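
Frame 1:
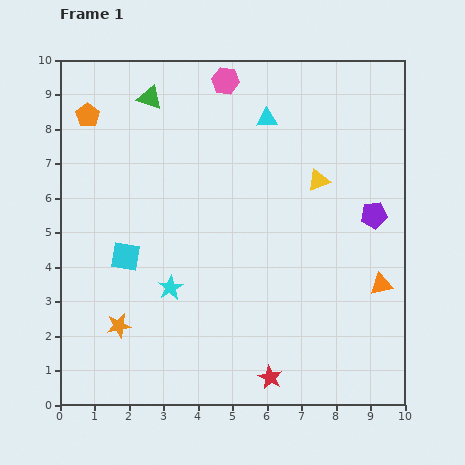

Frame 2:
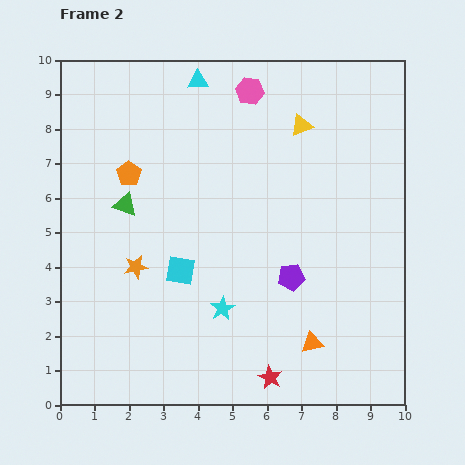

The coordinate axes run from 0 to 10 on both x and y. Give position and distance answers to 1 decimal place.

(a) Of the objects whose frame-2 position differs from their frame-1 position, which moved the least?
the pink hexagon

(moved 0.8)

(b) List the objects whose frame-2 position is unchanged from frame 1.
the red star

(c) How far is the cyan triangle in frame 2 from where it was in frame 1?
2.3

The cyan triangle moved from (6.0, 8.3) to (4.0, 9.4), a distance of √(2.0² + 1.1²) ≈ 2.3.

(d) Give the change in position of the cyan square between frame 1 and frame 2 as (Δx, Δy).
(1.6, -0.4)

The cyan square was at (1.9, 4.3) in frame 1 and (3.5, 3.9) in frame 2.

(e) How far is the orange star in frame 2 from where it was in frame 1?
1.8

The orange star moved from (1.7, 2.3) to (2.2, 4.0), a distance of √(0.5² + 1.7²) ≈ 1.8.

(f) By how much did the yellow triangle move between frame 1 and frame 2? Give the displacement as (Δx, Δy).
(-0.5, 1.6)

The yellow triangle was at (7.5, 6.5) in frame 1 and (7.0, 8.1) in frame 2.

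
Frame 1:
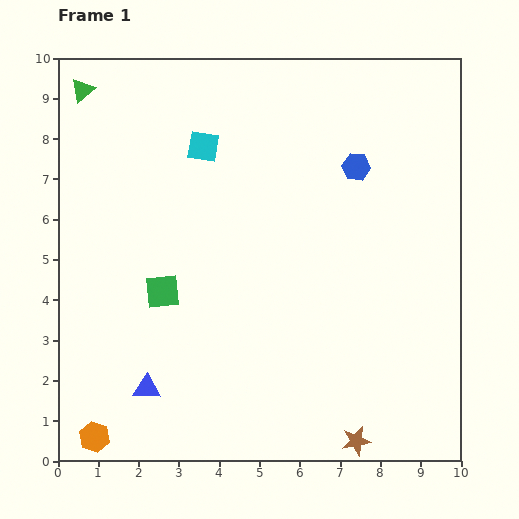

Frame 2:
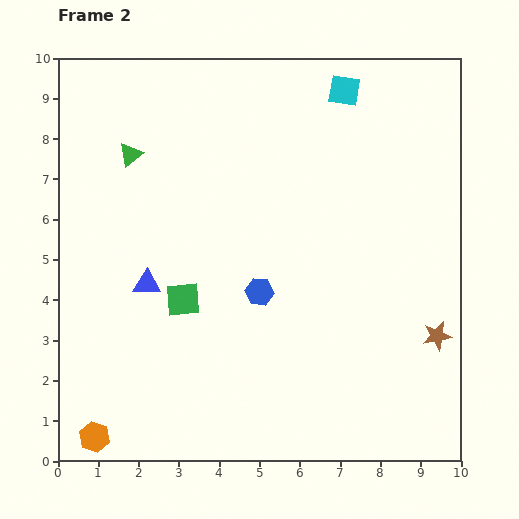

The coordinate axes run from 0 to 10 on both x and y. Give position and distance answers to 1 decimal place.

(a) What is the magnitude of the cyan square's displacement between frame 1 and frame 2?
3.8

The cyan square moved from (3.6, 7.8) to (7.1, 9.2), a distance of √(3.5² + 1.4²) ≈ 3.8.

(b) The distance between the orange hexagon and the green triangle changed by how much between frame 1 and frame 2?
-1.5

Distance in frame 1: 8.6. Distance in frame 2: 7.1.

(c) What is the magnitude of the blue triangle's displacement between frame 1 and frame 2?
2.6

The blue triangle moved from (2.2, 1.8) to (2.2, 4.4), a distance of √(0.0² + 2.6²) ≈ 2.6.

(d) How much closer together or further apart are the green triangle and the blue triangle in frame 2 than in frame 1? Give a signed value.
-4.4

Distance in frame 1: 7.6. Distance in frame 2: 3.2.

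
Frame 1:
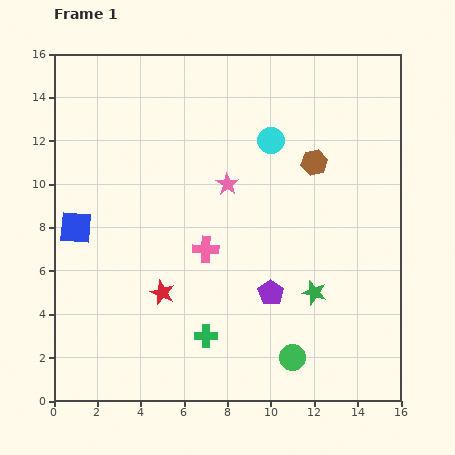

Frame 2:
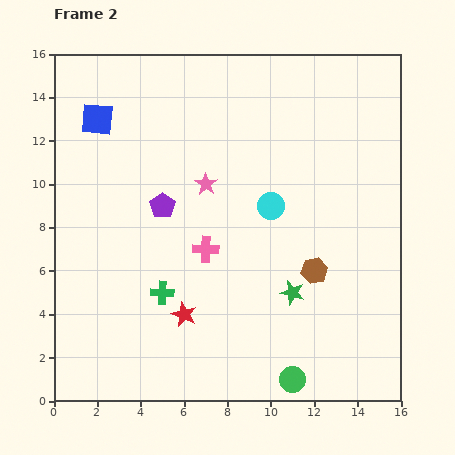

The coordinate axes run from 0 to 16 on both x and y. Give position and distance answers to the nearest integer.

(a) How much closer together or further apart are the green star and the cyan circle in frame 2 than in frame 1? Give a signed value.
-3

Distance in frame 1: 7. Distance in frame 2: 4.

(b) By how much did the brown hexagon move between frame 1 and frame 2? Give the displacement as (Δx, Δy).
(0, -5)

The brown hexagon was at (12, 11) in frame 1 and (12, 6) in frame 2.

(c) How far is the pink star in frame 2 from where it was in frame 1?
1

The pink star moved from (8, 10) to (7, 10), a distance of √(1² + 0²) ≈ 1.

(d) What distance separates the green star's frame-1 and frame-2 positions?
1

The green star moved from (12, 5) to (11, 5), a distance of √(1² + 0²) ≈ 1.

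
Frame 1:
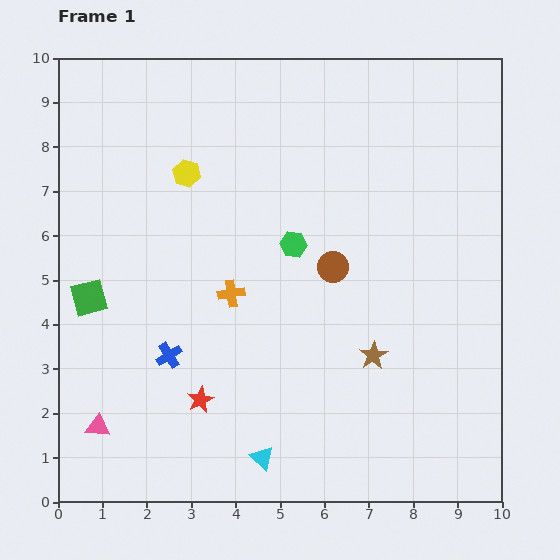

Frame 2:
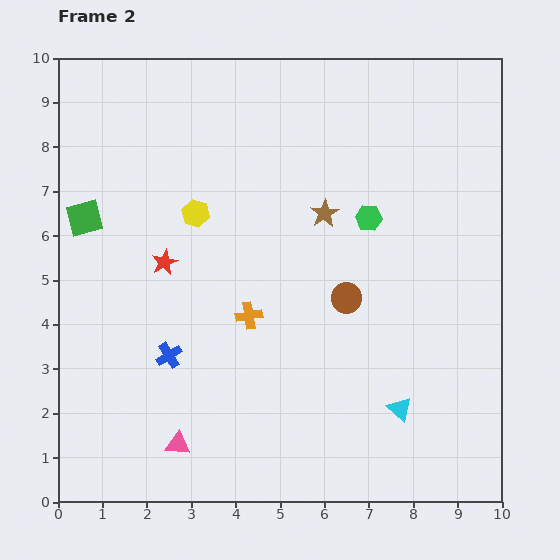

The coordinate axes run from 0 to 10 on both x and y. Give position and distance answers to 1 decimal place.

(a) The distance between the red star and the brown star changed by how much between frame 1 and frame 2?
-0.2

Distance in frame 1: 4.0. Distance in frame 2: 3.8.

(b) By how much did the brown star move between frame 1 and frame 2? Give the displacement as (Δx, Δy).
(-1.1, 3.2)

The brown star was at (7.1, 3.3) in frame 1 and (6.0, 6.5) in frame 2.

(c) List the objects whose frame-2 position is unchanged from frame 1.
the blue cross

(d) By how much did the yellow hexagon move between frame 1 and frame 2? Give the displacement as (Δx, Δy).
(0.2, -0.9)

The yellow hexagon was at (2.9, 7.4) in frame 1 and (3.1, 6.5) in frame 2.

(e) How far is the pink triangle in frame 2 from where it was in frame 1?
1.8

The pink triangle moved from (0.9, 1.7) to (2.7, 1.3), a distance of √(1.8² + 0.4²) ≈ 1.8.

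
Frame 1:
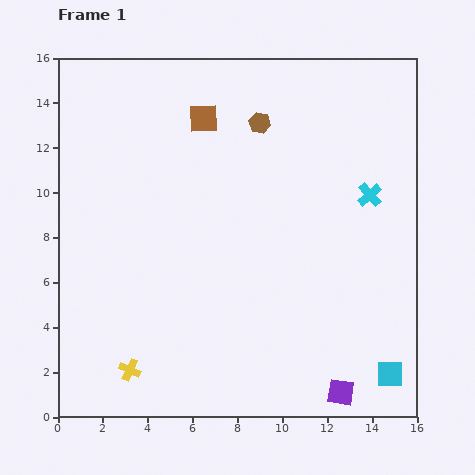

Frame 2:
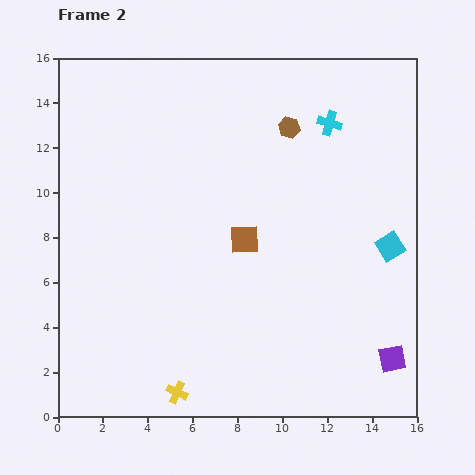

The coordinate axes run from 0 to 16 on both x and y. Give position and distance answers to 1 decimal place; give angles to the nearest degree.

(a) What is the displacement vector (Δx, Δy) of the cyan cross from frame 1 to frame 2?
(-1.8, 3.2)

The cyan cross was at (13.9, 9.9) in frame 1 and (12.1, 13.1) in frame 2.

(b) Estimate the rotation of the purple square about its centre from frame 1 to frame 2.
21° counter-clockwise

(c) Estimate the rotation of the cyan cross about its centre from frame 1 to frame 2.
32° counter-clockwise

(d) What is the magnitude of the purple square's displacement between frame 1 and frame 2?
2.7

The purple square moved from (12.6, 1.1) to (14.9, 2.6), a distance of √(2.3² + 1.5²) ≈ 2.7.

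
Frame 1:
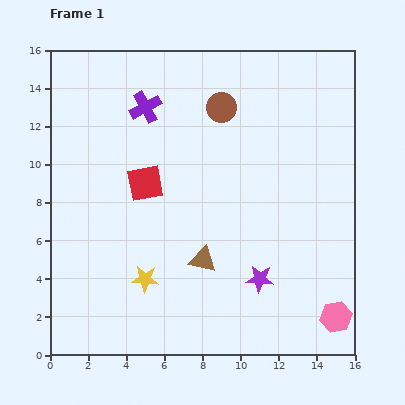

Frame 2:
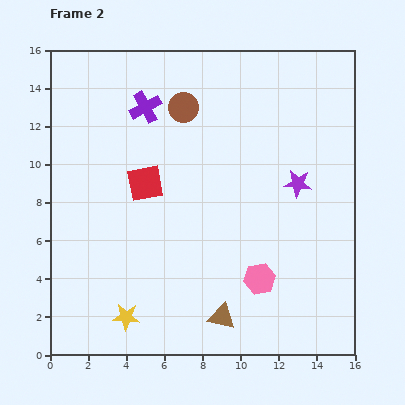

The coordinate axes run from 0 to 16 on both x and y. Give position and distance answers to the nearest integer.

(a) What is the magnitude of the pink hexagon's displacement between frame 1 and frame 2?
4

The pink hexagon moved from (15, 2) to (11, 4), a distance of √(4² + 2²) ≈ 4.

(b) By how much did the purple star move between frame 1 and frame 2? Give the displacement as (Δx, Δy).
(2, 5)

The purple star was at (11, 4) in frame 1 and (13, 9) in frame 2.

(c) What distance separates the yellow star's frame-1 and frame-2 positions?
2

The yellow star moved from (5, 4) to (4, 2), a distance of √(1² + 2²) ≈ 2.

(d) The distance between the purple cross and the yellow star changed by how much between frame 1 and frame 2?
+2

Distance in frame 1: 9. Distance in frame 2: 11.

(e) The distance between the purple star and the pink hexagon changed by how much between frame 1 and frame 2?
+1

Distance in frame 1: 4. Distance in frame 2: 5.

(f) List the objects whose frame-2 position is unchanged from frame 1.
the red square, the purple cross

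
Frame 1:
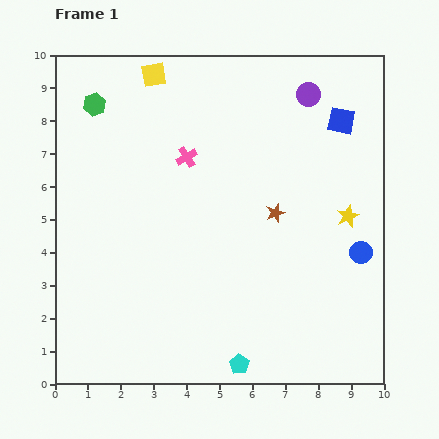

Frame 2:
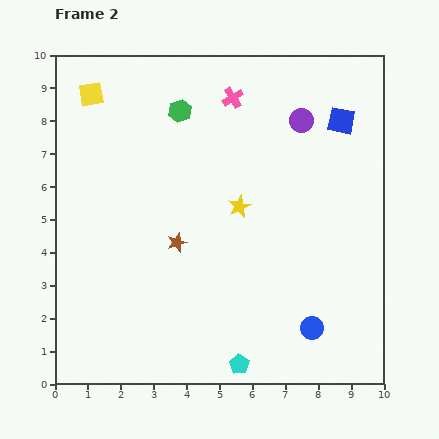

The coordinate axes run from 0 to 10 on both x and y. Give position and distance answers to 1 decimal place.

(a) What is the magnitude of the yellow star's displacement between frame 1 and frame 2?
3.3

The yellow star moved from (8.9, 5.1) to (5.6, 5.4), a distance of √(3.3² + 0.3²) ≈ 3.3.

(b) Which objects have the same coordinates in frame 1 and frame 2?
the cyan pentagon, the blue square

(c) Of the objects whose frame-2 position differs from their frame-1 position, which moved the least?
the purple circle

(moved 0.8)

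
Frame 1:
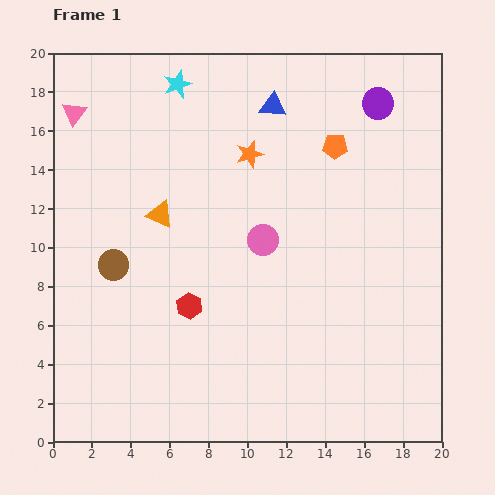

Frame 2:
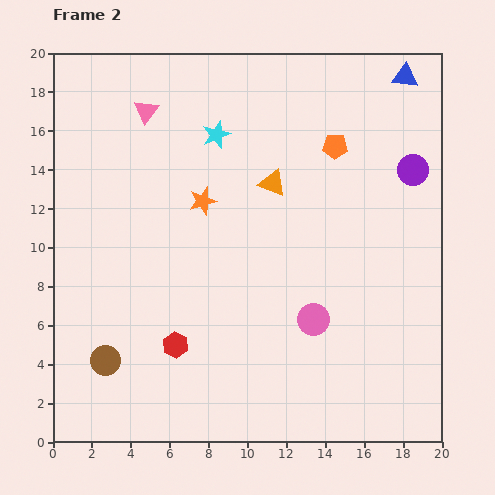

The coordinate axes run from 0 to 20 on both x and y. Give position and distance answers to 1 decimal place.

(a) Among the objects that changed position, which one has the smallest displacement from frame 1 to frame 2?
the red hexagon

(moved 2.1)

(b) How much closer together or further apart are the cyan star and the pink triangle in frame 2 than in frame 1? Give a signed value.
-1.7

Distance in frame 1: 5.5. Distance in frame 2: 3.8.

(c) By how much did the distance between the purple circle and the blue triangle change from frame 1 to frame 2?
-0.6

Distance in frame 1: 5.4. Distance in frame 2: 4.8.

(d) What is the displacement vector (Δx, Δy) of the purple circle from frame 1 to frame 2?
(1.8, -3.4)

The purple circle was at (16.7, 17.4) in frame 1 and (18.5, 14.0) in frame 2.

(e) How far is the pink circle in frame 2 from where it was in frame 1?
4.9

The pink circle moved from (10.8, 10.4) to (13.4, 6.3), a distance of √(2.6² + 4.1²) ≈ 4.9.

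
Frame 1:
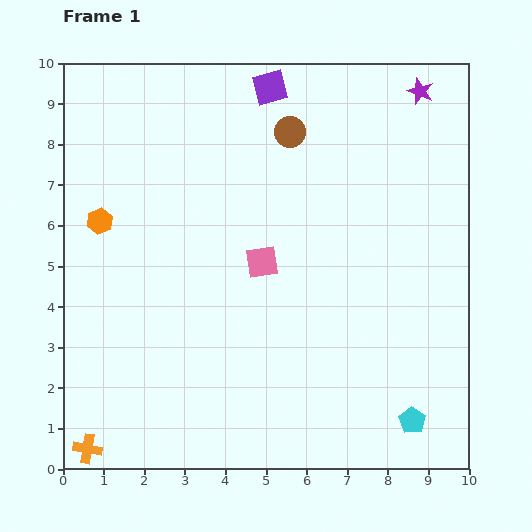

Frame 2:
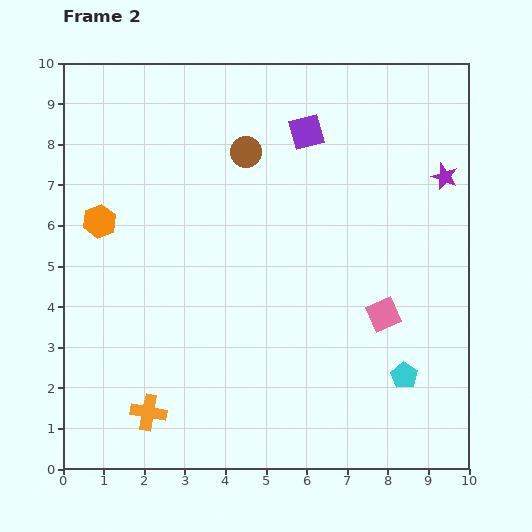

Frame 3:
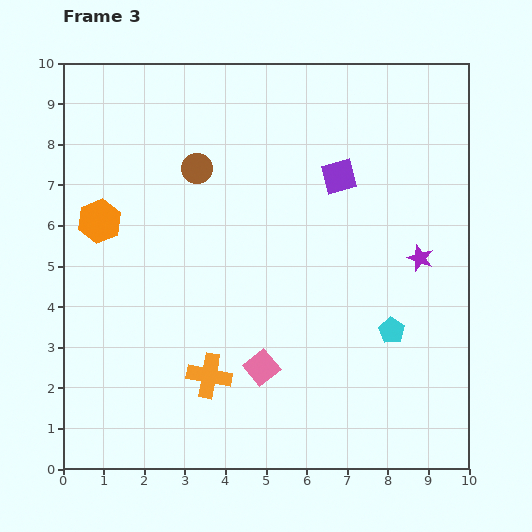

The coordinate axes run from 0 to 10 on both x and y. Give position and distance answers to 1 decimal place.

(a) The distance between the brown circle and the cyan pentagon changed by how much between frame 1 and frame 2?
-1.0

Distance in frame 1: 7.7. Distance in frame 2: 6.7.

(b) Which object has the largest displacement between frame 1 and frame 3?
the purple star

(moved 4.1; next 3.5)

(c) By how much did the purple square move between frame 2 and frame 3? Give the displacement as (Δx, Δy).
(0.8, -1.1)

The purple square was at (6.0, 8.3) in frame 2 and (6.8, 7.2) in frame 3.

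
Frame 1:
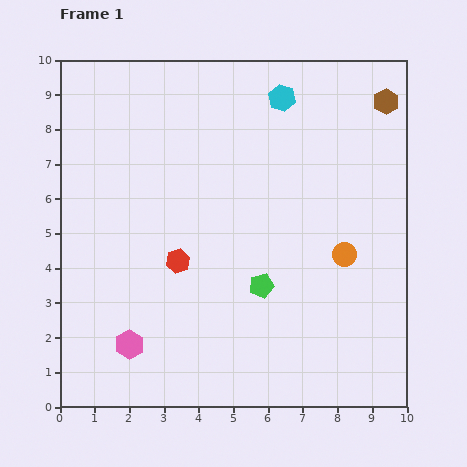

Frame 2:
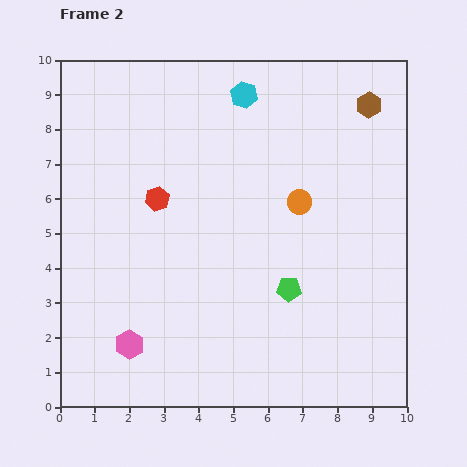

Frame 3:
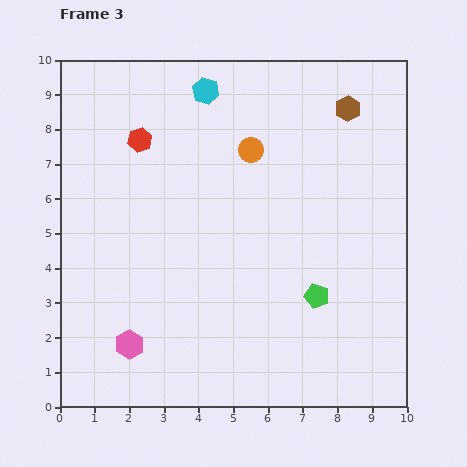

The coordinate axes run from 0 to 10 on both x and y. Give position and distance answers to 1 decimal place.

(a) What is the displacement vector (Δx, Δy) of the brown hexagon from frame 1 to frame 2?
(-0.5, -0.1)

The brown hexagon was at (9.4, 8.8) in frame 1 and (8.9, 8.7) in frame 2.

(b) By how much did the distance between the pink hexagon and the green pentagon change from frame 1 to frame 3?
+1.4

Distance in frame 1: 4.2. Distance in frame 3: 5.6.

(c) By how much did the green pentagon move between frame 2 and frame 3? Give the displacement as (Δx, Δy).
(0.8, -0.2)

The green pentagon was at (6.6, 3.4) in frame 2 and (7.4, 3.2) in frame 3.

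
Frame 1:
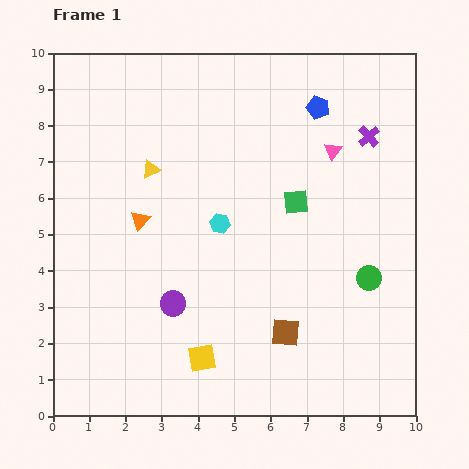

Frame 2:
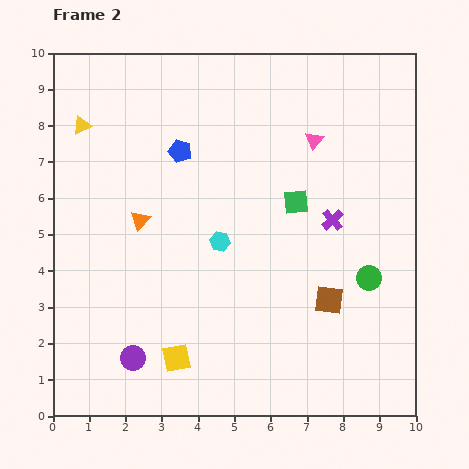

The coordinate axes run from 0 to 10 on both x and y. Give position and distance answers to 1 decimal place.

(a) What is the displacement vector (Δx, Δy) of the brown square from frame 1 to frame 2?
(1.2, 0.9)

The brown square was at (6.4, 2.3) in frame 1 and (7.6, 3.2) in frame 2.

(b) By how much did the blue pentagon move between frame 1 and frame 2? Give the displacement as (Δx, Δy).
(-3.8, -1.2)

The blue pentagon was at (7.3, 8.5) in frame 1 and (3.5, 7.3) in frame 2.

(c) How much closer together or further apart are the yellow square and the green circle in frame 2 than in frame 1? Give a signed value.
+0.6

Distance in frame 1: 5.1. Distance in frame 2: 5.7.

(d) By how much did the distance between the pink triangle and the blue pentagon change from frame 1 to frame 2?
+2.4

Distance in frame 1: 1.3. Distance in frame 2: 3.7.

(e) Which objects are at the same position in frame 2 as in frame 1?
the green circle, the orange triangle, the green square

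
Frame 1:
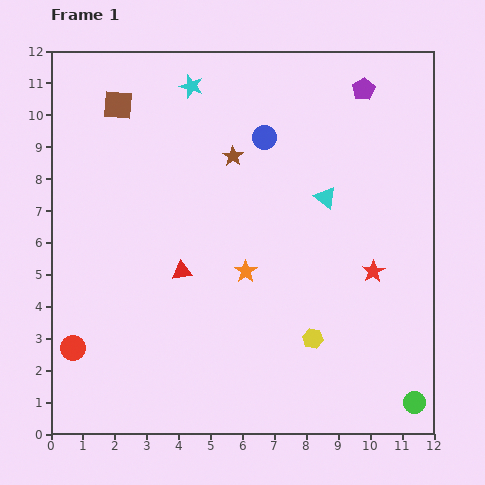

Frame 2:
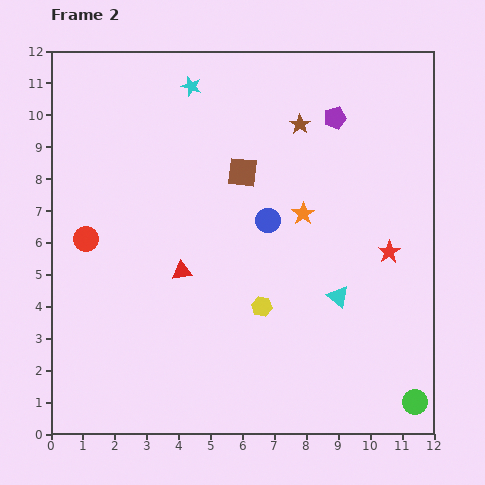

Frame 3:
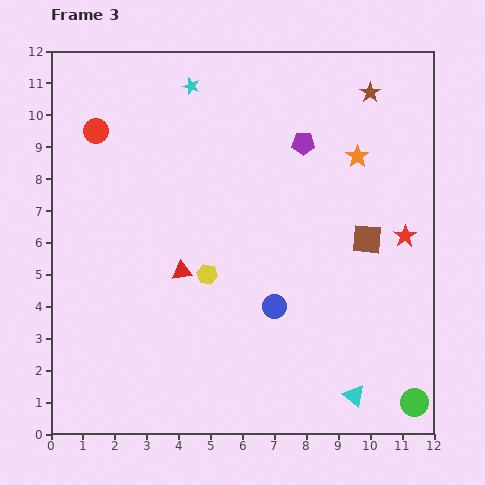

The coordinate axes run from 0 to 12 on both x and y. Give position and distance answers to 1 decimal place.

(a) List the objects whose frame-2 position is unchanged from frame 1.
the cyan star, the red triangle, the green circle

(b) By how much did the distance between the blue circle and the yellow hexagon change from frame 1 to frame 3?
-4.2

Distance in frame 1: 6.5. Distance in frame 3: 2.3.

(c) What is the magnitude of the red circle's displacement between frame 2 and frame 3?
3.4

The red circle moved from (1.1, 6.1) to (1.4, 9.5), a distance of √(0.3² + 3.4²) ≈ 3.4.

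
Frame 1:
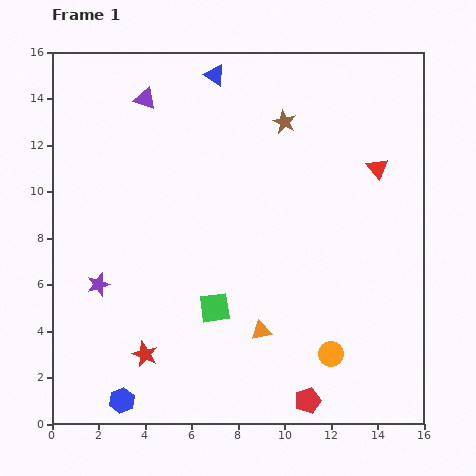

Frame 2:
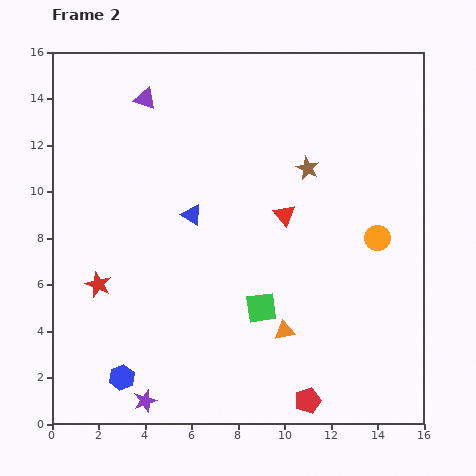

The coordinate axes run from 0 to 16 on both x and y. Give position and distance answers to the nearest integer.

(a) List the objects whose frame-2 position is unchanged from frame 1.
the red pentagon, the purple triangle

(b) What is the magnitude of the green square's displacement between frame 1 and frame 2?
2

The green square moved from (7, 5) to (9, 5), a distance of √(2² + 0²) ≈ 2.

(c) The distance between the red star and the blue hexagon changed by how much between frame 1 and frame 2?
+2

Distance in frame 1: 2. Distance in frame 2: 4.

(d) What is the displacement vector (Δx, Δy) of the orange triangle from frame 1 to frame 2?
(1, 0)

The orange triangle was at (9, 4) in frame 1 and (10, 4) in frame 2.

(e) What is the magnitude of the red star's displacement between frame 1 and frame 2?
4

The red star moved from (4, 3) to (2, 6), a distance of √(2² + 3²) ≈ 4.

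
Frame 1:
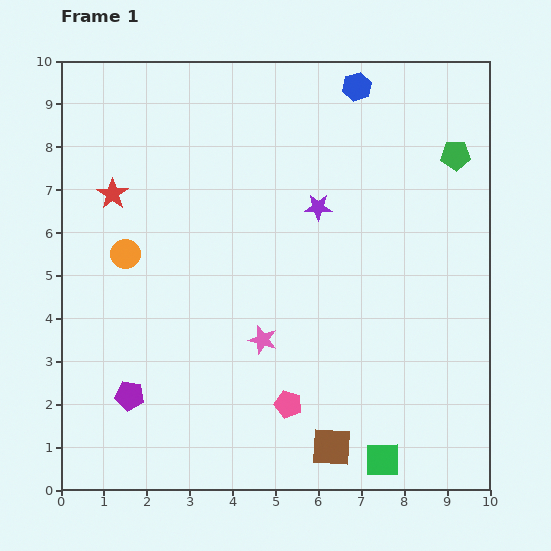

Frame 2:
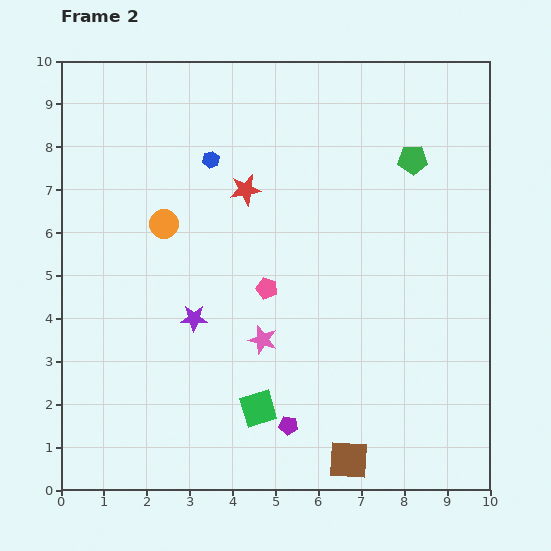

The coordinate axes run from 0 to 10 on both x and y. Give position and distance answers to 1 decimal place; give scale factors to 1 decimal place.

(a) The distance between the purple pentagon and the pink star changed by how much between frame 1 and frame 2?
-1.3

Distance in frame 1: 3.4. Distance in frame 2: 2.1.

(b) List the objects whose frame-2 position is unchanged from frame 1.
the pink star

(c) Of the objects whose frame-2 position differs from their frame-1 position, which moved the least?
the brown square

(moved 0.5)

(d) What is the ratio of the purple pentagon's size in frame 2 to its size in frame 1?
0.6×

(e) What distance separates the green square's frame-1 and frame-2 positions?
3.1

The green square moved from (7.5, 0.7) to (4.6, 1.9), a distance of √(2.9² + 1.2²) ≈ 3.1.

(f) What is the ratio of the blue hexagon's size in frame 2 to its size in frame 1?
0.6×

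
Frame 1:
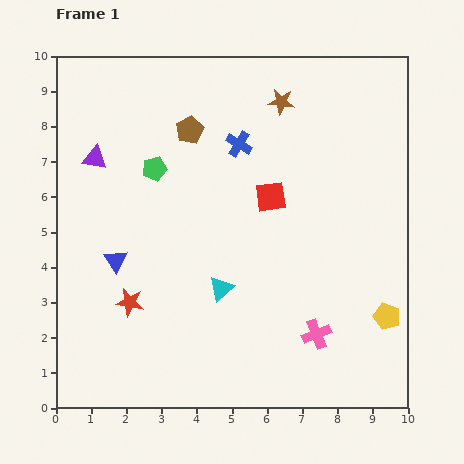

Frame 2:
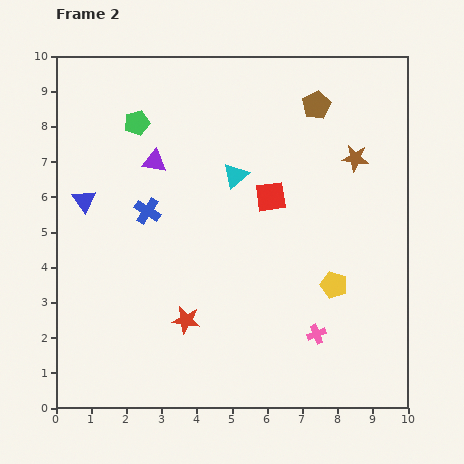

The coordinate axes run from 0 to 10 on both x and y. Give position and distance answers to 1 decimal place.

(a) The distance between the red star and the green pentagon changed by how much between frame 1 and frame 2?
+1.9

Distance in frame 1: 3.9. Distance in frame 2: 5.8.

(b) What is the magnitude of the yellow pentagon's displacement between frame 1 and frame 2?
1.7

The yellow pentagon moved from (9.4, 2.6) to (7.9, 3.5), a distance of √(1.5² + 0.9²) ≈ 1.7.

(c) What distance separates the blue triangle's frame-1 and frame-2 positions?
1.9

The blue triangle moved from (1.7, 4.2) to (0.8, 5.9), a distance of √(0.9² + 1.7²) ≈ 1.9.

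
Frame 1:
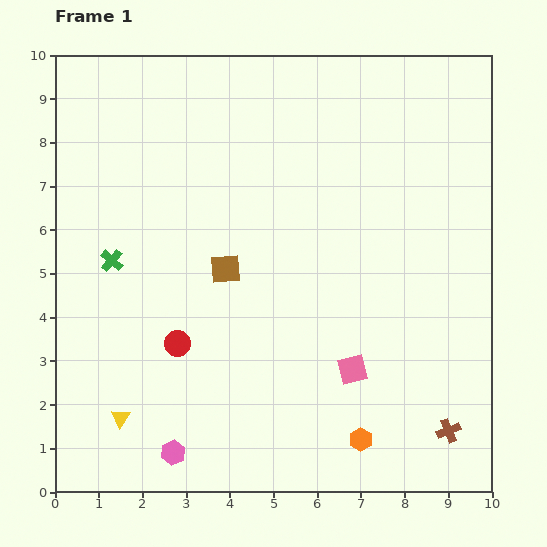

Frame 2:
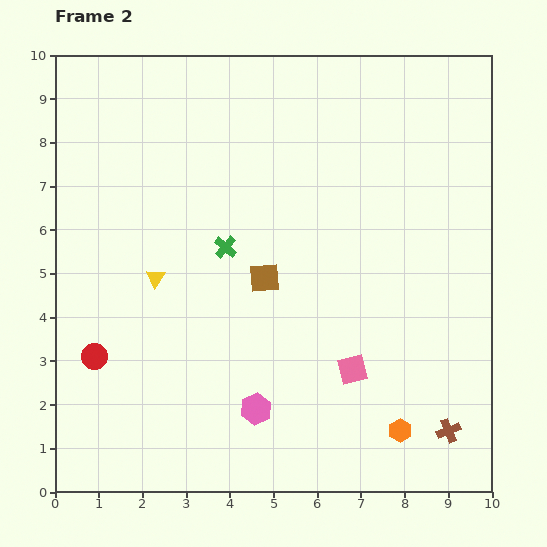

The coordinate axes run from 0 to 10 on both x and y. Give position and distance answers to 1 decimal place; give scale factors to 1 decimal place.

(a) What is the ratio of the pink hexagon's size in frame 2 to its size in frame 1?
1.3×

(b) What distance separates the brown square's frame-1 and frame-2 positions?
0.9

The brown square moved from (3.9, 5.1) to (4.8, 4.9), a distance of √(0.9² + 0.2²) ≈ 0.9.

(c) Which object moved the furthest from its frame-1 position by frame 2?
the yellow triangle

(moved 3.3; next 2.6)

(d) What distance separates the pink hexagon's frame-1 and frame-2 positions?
2.1

The pink hexagon moved from (2.7, 0.9) to (4.6, 1.9), a distance of √(1.9² + 1.0²) ≈ 2.1.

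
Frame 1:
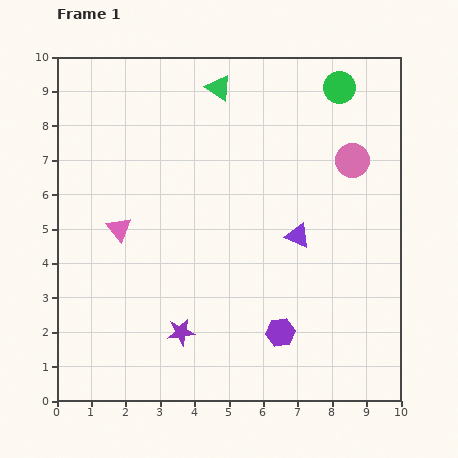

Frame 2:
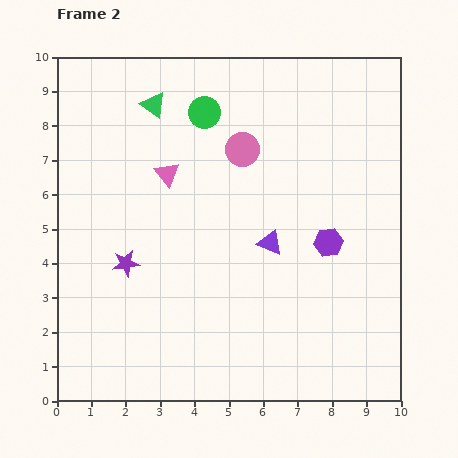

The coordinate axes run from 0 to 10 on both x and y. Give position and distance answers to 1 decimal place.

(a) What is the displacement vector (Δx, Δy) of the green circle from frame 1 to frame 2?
(-3.9, -0.7)

The green circle was at (8.2, 9.1) in frame 1 and (4.3, 8.4) in frame 2.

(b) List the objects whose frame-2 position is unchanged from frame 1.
none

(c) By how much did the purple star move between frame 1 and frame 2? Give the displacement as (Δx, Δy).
(-1.6, 2.0)

The purple star was at (3.6, 2.0) in frame 1 and (2.0, 4.0) in frame 2.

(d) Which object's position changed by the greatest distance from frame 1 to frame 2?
the green circle

(moved 4.0; next 3.2)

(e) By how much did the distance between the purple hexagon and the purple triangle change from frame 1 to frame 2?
-1.1

Distance in frame 1: 2.8. Distance in frame 2: 1.7.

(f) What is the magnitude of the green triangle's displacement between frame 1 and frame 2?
2.0

The green triangle moved from (4.7, 9.1) to (2.8, 8.6), a distance of √(1.9² + 0.5²) ≈ 2.0.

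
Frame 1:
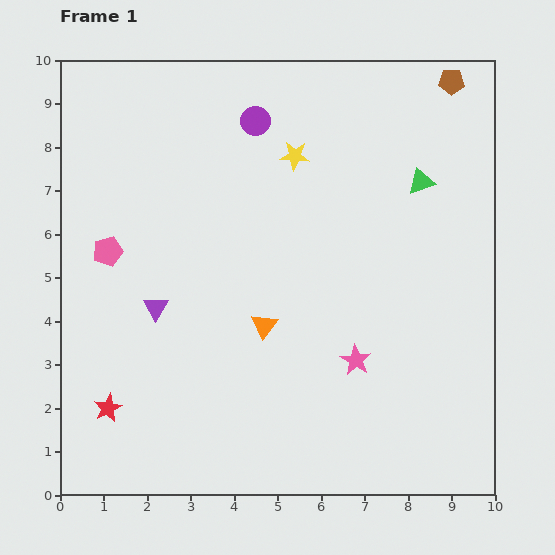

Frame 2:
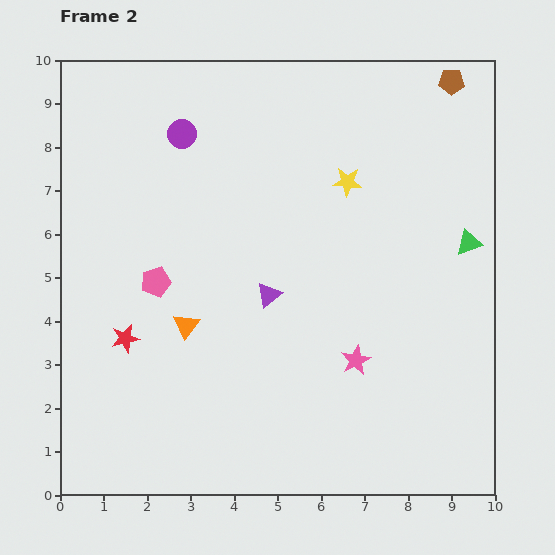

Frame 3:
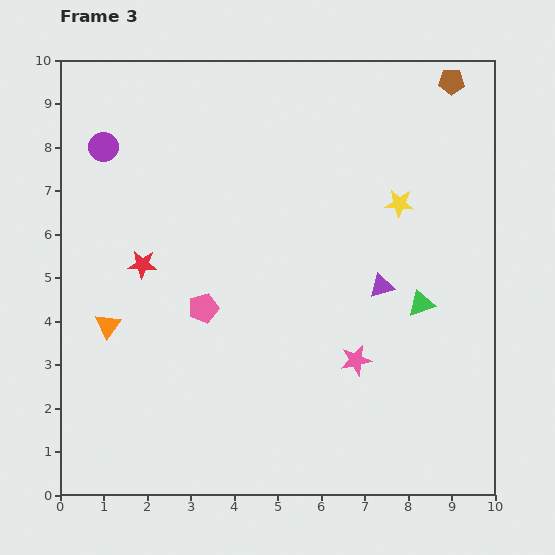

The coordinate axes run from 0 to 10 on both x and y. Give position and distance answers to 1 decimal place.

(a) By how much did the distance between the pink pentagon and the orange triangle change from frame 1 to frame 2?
-2.8

Distance in frame 1: 4.0. Distance in frame 2: 1.2.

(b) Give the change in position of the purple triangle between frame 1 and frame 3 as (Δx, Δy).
(5.2, 0.5)

The purple triangle was at (2.2, 4.3) in frame 1 and (7.4, 4.8) in frame 3.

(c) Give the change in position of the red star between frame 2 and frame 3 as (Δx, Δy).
(0.4, 1.7)

The red star was at (1.5, 3.6) in frame 2 and (1.9, 5.3) in frame 3.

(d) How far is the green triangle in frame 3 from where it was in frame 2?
1.8

The green triangle moved from (9.4, 5.8) to (8.3, 4.4), a distance of √(1.1² + 1.4²) ≈ 1.8.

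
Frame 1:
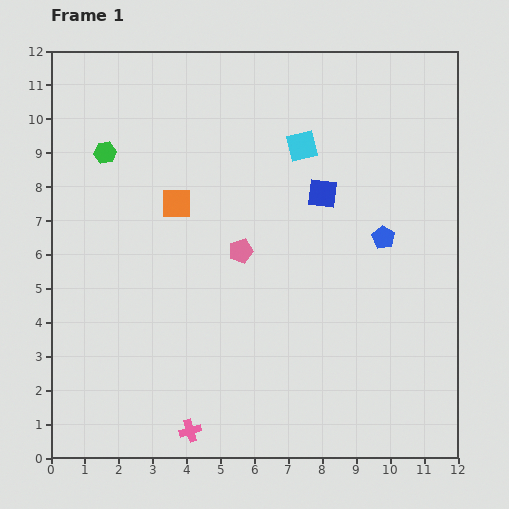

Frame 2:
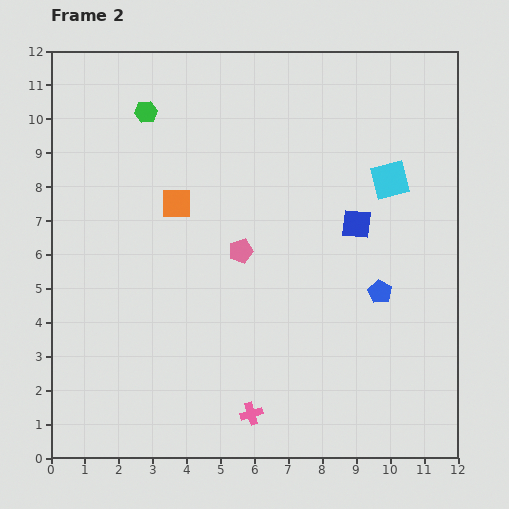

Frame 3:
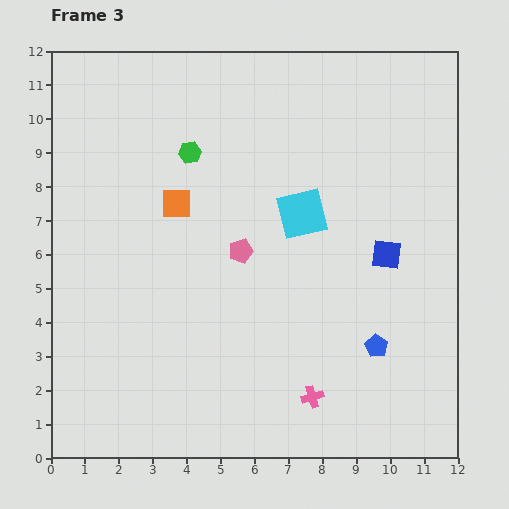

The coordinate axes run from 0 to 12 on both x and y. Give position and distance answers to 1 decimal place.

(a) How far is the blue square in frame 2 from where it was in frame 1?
1.3

The blue square moved from (8.0, 7.8) to (9.0, 6.9), a distance of √(1.0² + 0.9²) ≈ 1.3.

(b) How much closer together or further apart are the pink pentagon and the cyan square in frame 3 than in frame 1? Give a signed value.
-1.5

Distance in frame 1: 3.6. Distance in frame 3: 2.1.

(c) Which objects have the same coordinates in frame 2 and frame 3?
the orange square, the pink pentagon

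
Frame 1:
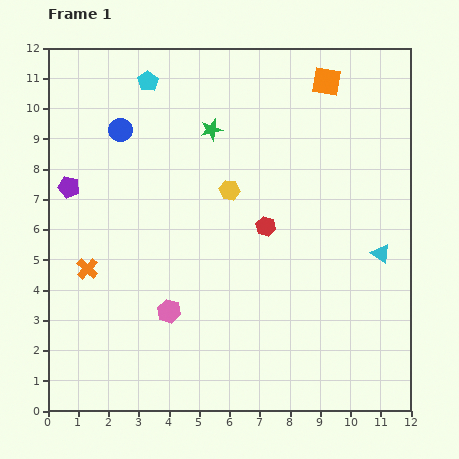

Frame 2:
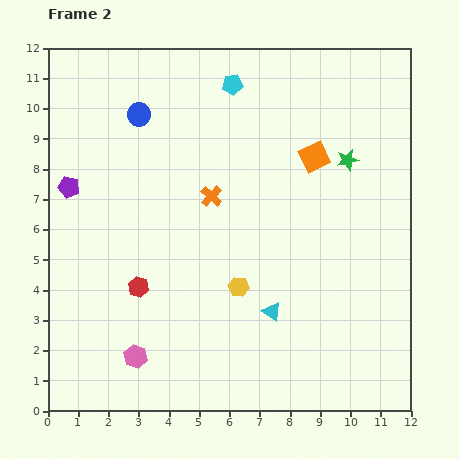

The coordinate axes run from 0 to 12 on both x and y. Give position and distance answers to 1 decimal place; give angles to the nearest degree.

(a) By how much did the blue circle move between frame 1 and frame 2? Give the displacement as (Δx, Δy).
(0.6, 0.5)

The blue circle was at (2.4, 9.3) in frame 1 and (3.0, 9.8) in frame 2.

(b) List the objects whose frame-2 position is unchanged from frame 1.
the purple pentagon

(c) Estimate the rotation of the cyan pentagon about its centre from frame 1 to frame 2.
28° clockwise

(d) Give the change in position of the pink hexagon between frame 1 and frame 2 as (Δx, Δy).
(-1.1, -1.5)

The pink hexagon was at (4.0, 3.3) in frame 1 and (2.9, 1.8) in frame 2.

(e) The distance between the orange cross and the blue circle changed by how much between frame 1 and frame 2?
-1.1

Distance in frame 1: 4.7. Distance in frame 2: 3.6.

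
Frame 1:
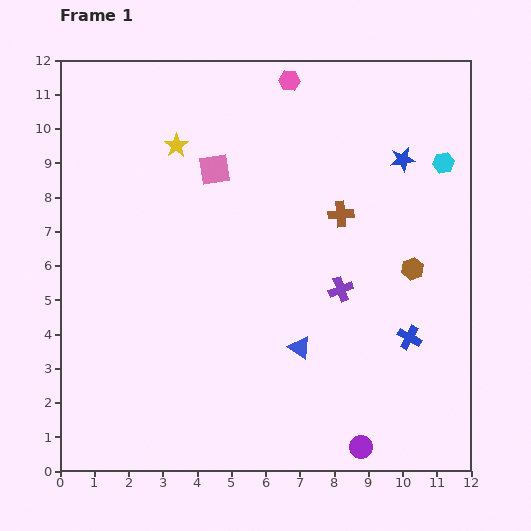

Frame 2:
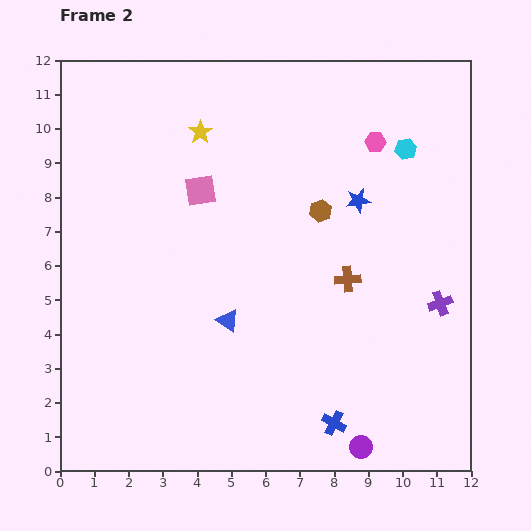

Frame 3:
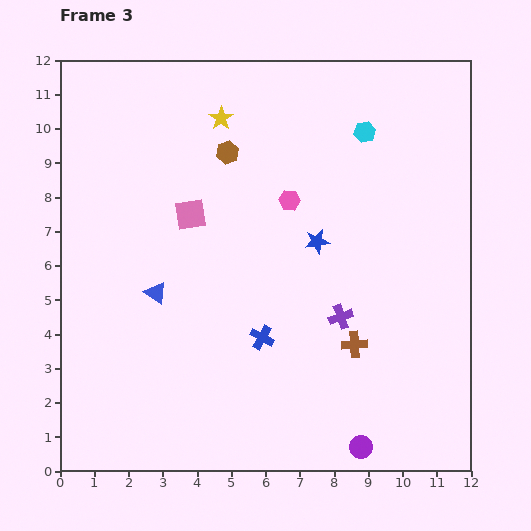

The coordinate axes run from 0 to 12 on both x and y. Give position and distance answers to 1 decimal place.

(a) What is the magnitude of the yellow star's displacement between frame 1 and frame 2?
0.8

The yellow star moved from (3.4, 9.5) to (4.1, 9.9), a distance of √(0.7² + 0.4²) ≈ 0.8.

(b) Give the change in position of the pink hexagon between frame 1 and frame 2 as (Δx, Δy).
(2.5, -1.8)

The pink hexagon was at (6.7, 11.4) in frame 1 and (9.2, 9.6) in frame 2.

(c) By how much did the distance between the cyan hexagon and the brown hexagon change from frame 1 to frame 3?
+0.8

Distance in frame 1: 3.2. Distance in frame 3: 4.0.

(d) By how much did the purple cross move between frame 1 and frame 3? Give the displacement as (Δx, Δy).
(0.0, -0.8)

The purple cross was at (8.2, 5.3) in frame 1 and (8.2, 4.5) in frame 3.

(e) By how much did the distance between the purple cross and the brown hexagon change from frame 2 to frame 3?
+1.4

Distance in frame 2: 4.4. Distance in frame 3: 5.8.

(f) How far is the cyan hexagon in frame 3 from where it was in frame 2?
1.3

The cyan hexagon moved from (10.1, 9.4) to (8.9, 9.9), a distance of √(1.2² + 0.5²) ≈ 1.3.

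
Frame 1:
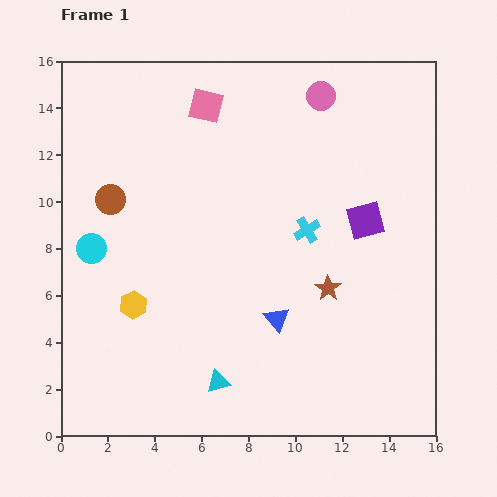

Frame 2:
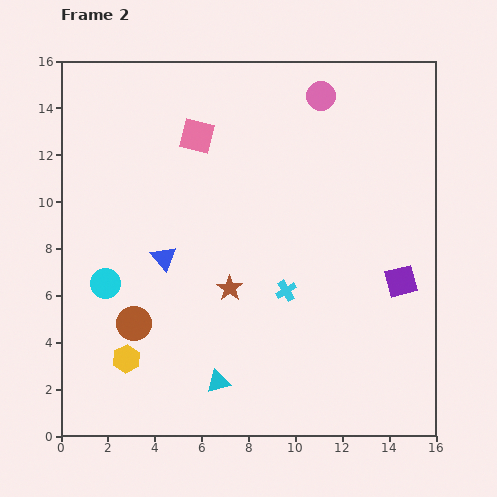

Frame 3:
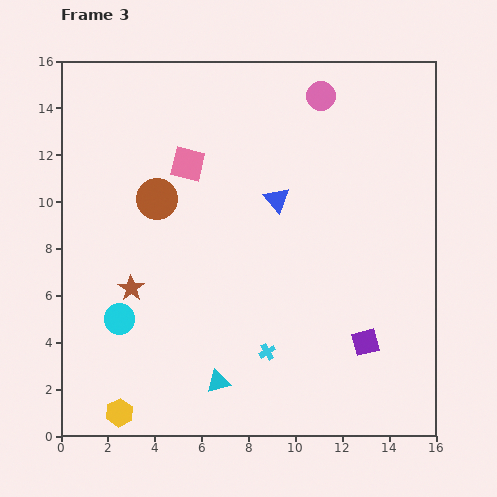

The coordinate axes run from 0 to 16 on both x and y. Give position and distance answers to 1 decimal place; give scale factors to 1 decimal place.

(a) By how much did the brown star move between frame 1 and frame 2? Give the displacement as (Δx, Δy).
(-4.2, 0.0)

The brown star was at (11.4, 6.3) in frame 1 and (7.2, 6.3) in frame 2.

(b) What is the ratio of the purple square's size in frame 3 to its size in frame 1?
0.7×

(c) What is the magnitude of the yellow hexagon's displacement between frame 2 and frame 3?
2.3

The yellow hexagon moved from (2.8, 3.3) to (2.5, 1.0), a distance of √(0.3² + 2.3²) ≈ 2.3.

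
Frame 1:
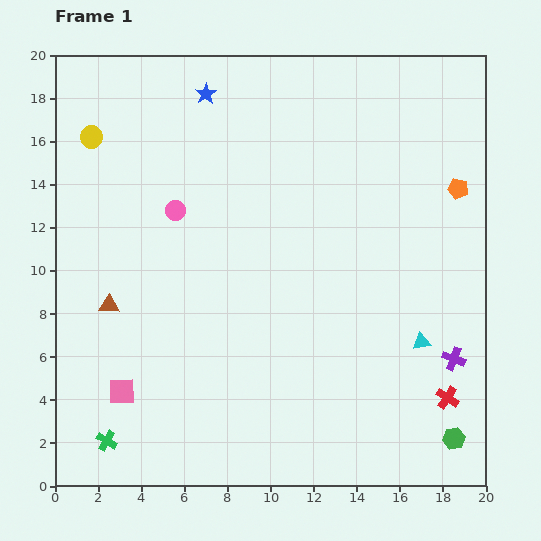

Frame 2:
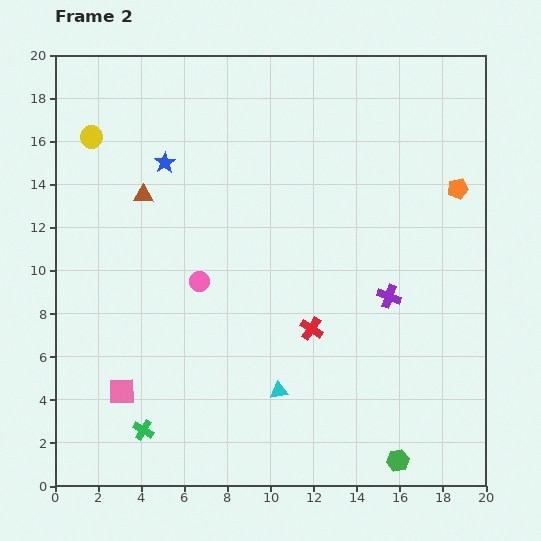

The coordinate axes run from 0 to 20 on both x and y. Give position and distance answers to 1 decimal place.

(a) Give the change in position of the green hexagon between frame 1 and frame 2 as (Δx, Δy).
(-2.6, -1.0)

The green hexagon was at (18.5, 2.2) in frame 1 and (15.9, 1.2) in frame 2.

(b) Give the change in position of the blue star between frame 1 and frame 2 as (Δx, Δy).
(-1.9, -3.2)

The blue star was at (7.0, 18.2) in frame 1 and (5.1, 15.0) in frame 2.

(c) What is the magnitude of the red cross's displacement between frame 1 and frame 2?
7.1

The red cross moved from (18.2, 4.1) to (11.9, 7.3), a distance of √(6.3² + 3.2²) ≈ 7.1.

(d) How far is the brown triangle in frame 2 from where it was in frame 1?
5.3

The brown triangle moved from (2.5, 8.4) to (4.1, 13.5), a distance of √(1.6² + 5.1²) ≈ 5.3.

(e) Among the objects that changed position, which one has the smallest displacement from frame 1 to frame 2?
the green cross

(moved 1.8)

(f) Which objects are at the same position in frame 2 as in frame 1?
the pink square, the orange pentagon, the yellow circle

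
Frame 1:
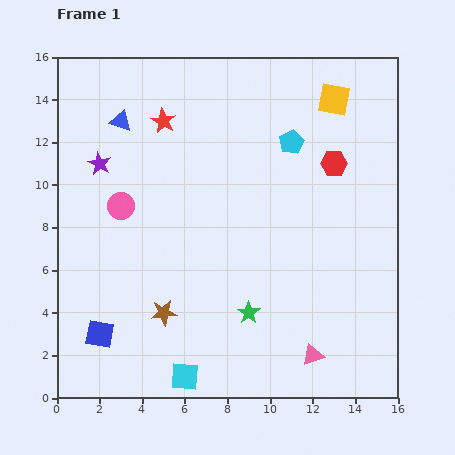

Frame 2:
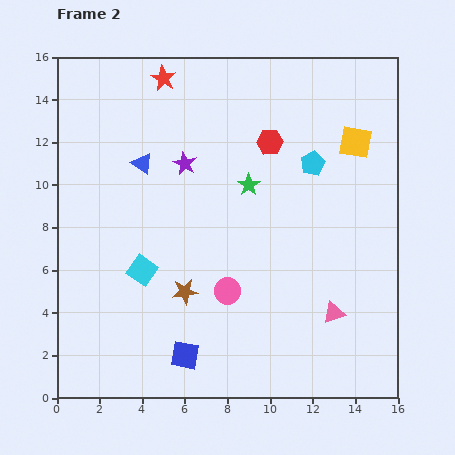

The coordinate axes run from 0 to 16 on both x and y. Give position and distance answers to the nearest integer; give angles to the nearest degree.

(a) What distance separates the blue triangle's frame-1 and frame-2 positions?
2

The blue triangle moved from (3, 13) to (4, 11), a distance of √(1² + 2²) ≈ 2.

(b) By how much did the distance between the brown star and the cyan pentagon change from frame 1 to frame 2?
-2

Distance in frame 1: 10. Distance in frame 2: 8.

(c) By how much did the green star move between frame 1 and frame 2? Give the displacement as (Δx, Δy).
(0, 6)

The green star was at (9, 4) in frame 1 and (9, 10) in frame 2.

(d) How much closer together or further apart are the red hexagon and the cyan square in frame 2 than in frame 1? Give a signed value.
-4

Distance in frame 1: 12. Distance in frame 2: 8.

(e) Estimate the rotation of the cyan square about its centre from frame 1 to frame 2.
31° clockwise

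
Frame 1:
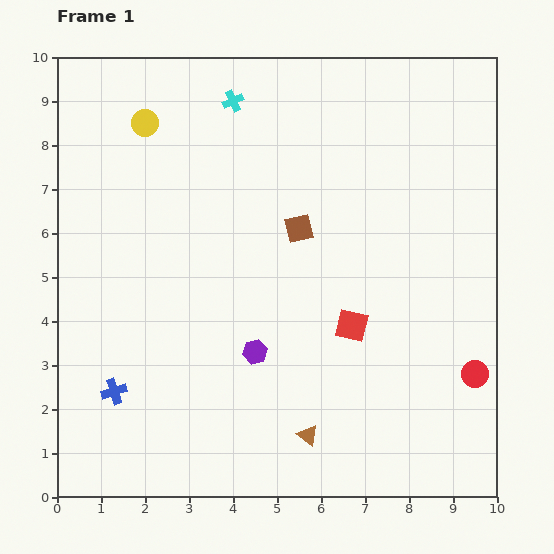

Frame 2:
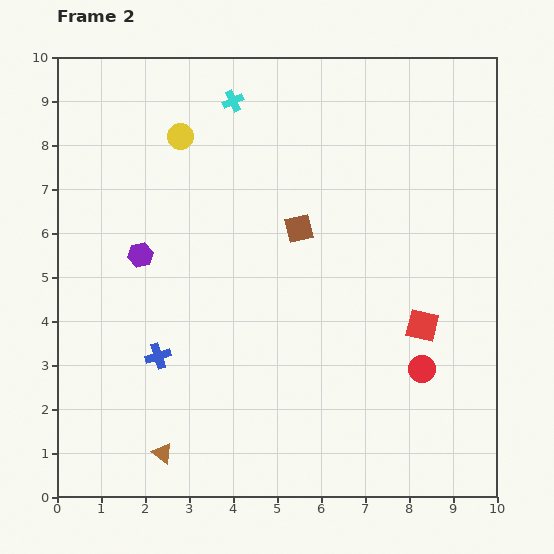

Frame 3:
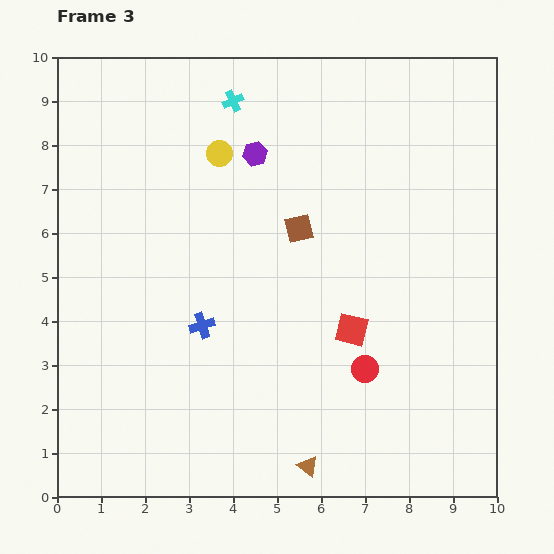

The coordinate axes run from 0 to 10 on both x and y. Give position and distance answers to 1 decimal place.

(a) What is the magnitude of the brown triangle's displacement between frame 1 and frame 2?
3.3

The brown triangle moved from (5.7, 1.4) to (2.4, 1.0), a distance of √(3.3² + 0.4²) ≈ 3.3.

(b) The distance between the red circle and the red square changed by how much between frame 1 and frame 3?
-2.1

Distance in frame 1: 3.0. Distance in frame 3: 0.9.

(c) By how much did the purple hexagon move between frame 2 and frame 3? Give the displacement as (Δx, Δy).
(2.6, 2.3)

The purple hexagon was at (1.9, 5.5) in frame 2 and (4.5, 7.8) in frame 3.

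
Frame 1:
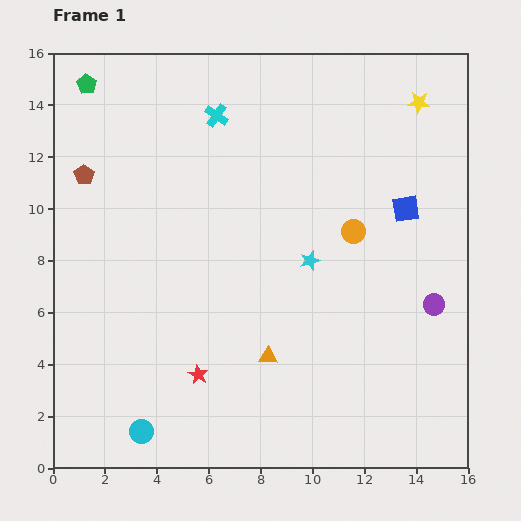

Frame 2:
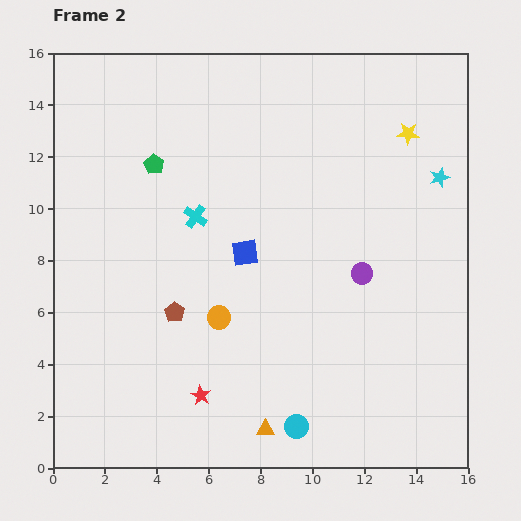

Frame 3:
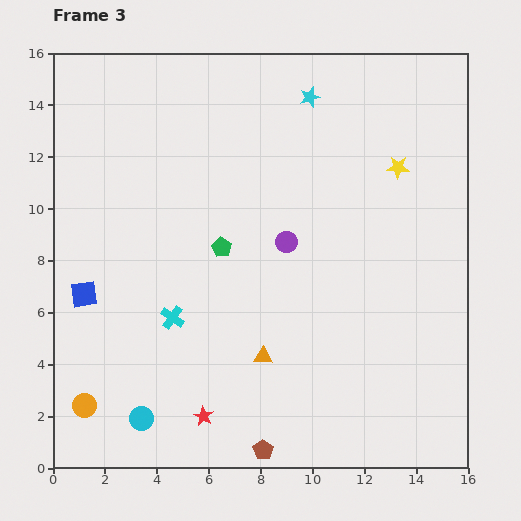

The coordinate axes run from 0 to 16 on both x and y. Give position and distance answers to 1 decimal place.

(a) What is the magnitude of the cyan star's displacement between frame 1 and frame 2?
5.9

The cyan star moved from (9.9, 8.0) to (14.9, 11.2), a distance of √(5.0² + 3.2²) ≈ 5.9.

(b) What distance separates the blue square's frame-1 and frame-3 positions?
12.8

The blue square moved from (13.6, 10.0) to (1.2, 6.7), a distance of √(12.4² + 3.3²) ≈ 12.8.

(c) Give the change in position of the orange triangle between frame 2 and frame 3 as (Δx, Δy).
(-0.1, 2.8)

The orange triangle was at (8.2, 1.5) in frame 2 and (8.1, 4.3) in frame 3.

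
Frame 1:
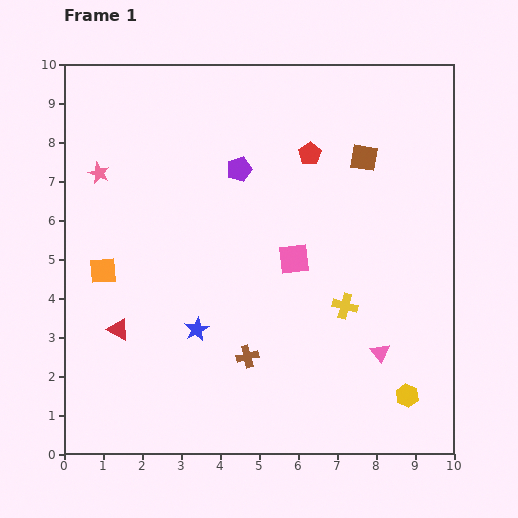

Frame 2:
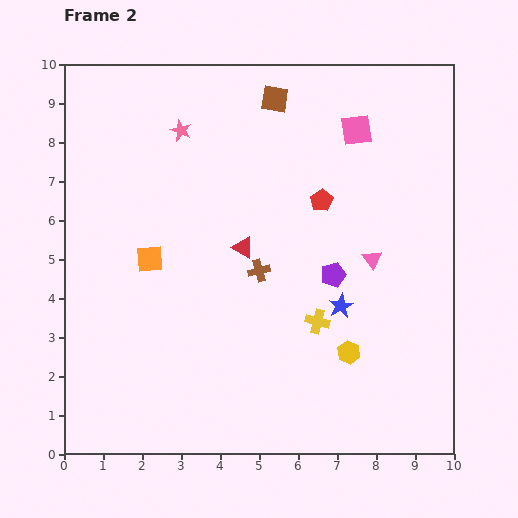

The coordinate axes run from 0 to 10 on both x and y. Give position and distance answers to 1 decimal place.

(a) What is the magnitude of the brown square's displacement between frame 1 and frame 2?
2.7

The brown square moved from (7.7, 7.6) to (5.4, 9.1), a distance of √(2.3² + 1.5²) ≈ 2.7.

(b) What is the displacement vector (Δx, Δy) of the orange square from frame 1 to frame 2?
(1.2, 0.3)

The orange square was at (1.0, 4.7) in frame 1 and (2.2, 5.0) in frame 2.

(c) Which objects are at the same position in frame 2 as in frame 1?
none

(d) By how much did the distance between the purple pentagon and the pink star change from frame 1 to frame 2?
+1.8

Distance in frame 1: 3.6. Distance in frame 2: 5.4.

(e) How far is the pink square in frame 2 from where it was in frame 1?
3.7

The pink square moved from (5.9, 5.0) to (7.5, 8.3), a distance of √(1.6² + 3.3²) ≈ 3.7.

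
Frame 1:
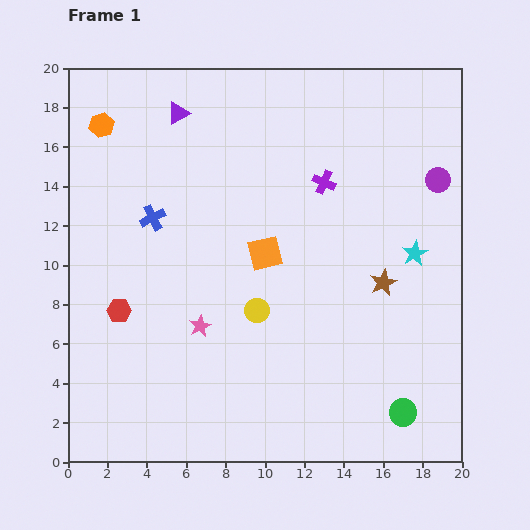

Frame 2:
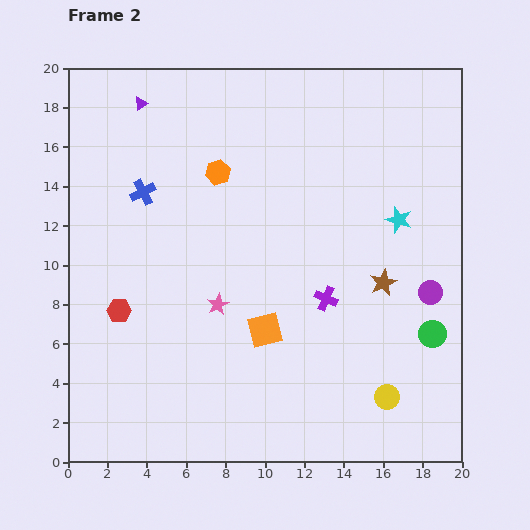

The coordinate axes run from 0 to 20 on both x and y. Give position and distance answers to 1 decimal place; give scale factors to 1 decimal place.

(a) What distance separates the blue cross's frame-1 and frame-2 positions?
1.4

The blue cross moved from (4.3, 12.4) to (3.8, 13.7), a distance of √(0.5² + 1.3²) ≈ 1.4.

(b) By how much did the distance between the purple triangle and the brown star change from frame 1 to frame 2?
+1.8

Distance in frame 1: 13.5. Distance in frame 2: 15.3.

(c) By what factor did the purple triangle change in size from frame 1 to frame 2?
0.6×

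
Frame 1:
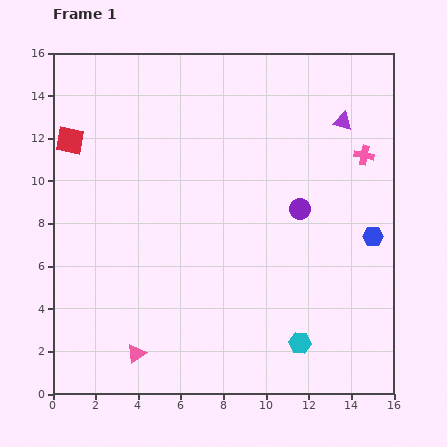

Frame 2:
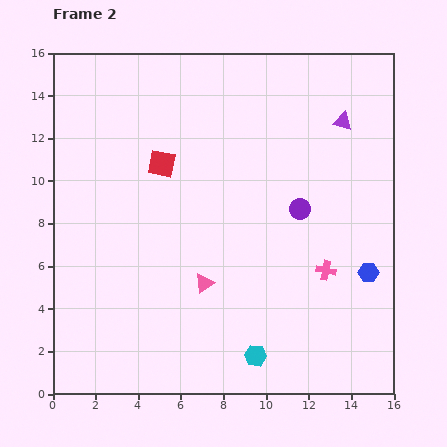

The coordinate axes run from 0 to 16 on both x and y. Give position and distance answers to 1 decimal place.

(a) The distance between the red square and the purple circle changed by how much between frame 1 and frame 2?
-4.5

Distance in frame 1: 11.3. Distance in frame 2: 6.8.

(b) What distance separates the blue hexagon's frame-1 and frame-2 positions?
1.7

The blue hexagon moved from (15.0, 7.4) to (14.8, 5.7), a distance of √(0.2² + 1.7²) ≈ 1.7.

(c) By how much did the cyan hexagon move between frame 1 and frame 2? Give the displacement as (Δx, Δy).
(-2.1, -0.6)

The cyan hexagon was at (11.6, 2.4) in frame 1 and (9.5, 1.8) in frame 2.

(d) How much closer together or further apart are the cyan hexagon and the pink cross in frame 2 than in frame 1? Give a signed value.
-4.1

Distance in frame 1: 9.3. Distance in frame 2: 5.2.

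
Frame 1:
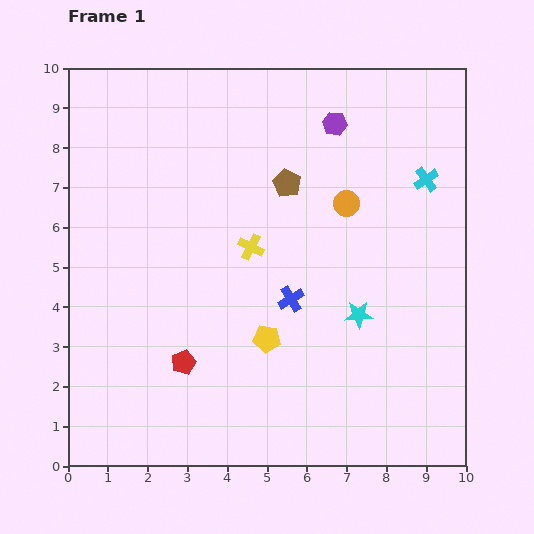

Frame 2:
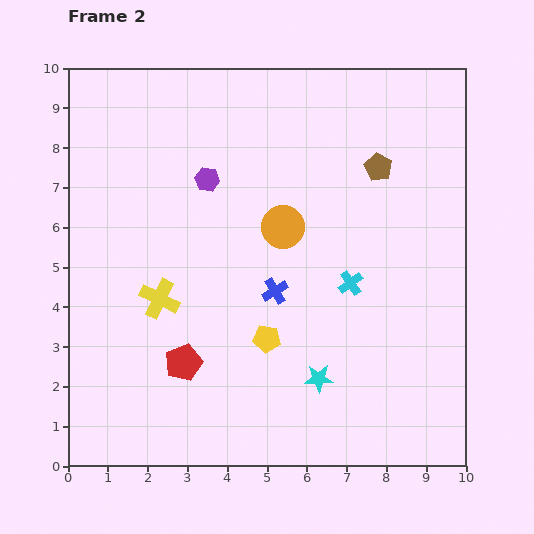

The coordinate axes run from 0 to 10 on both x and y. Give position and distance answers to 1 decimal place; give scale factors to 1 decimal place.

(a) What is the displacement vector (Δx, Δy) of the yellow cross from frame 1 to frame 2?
(-2.3, -1.3)

The yellow cross was at (4.6, 5.5) in frame 1 and (2.3, 4.2) in frame 2.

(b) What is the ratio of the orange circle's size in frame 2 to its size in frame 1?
1.6×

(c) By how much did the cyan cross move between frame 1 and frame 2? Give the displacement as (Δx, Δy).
(-1.9, -2.6)

The cyan cross was at (9.0, 7.2) in frame 1 and (7.1, 4.6) in frame 2.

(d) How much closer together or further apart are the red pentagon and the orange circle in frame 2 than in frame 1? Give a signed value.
-1.5

Distance in frame 1: 5.7. Distance in frame 2: 4.2.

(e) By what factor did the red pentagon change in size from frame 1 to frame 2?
1.5×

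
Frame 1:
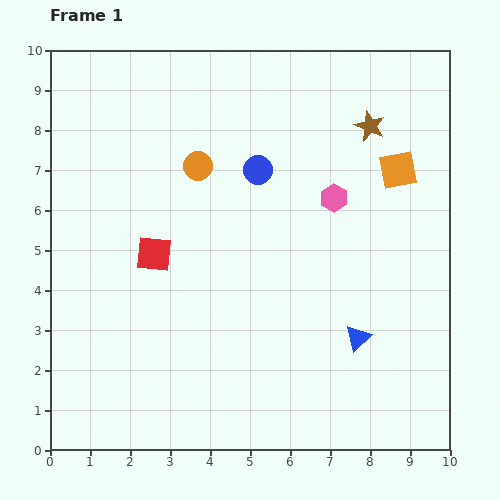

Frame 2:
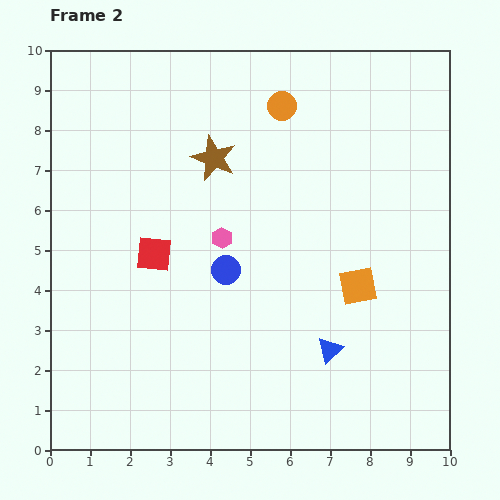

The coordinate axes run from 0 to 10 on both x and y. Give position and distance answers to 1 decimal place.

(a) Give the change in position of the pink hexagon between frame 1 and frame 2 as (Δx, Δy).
(-2.8, -1.0)

The pink hexagon was at (7.1, 6.3) in frame 1 and (4.3, 5.3) in frame 2.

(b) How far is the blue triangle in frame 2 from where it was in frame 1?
0.8

The blue triangle moved from (7.7, 2.8) to (7.0, 2.5), a distance of √(0.7² + 0.3²) ≈ 0.8.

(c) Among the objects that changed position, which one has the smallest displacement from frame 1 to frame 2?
the blue triangle

(moved 0.8)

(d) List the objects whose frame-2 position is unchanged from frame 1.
the red square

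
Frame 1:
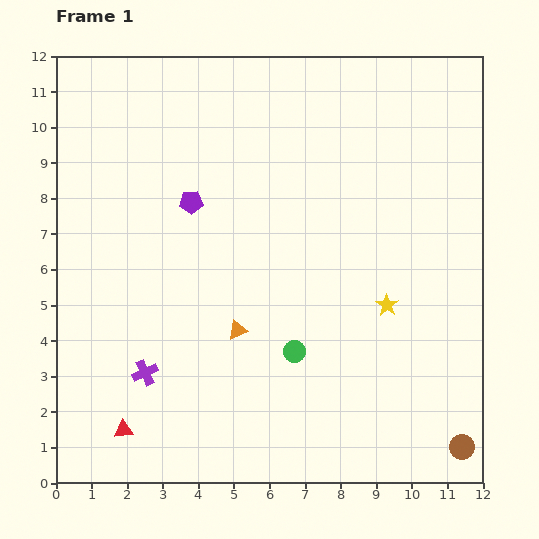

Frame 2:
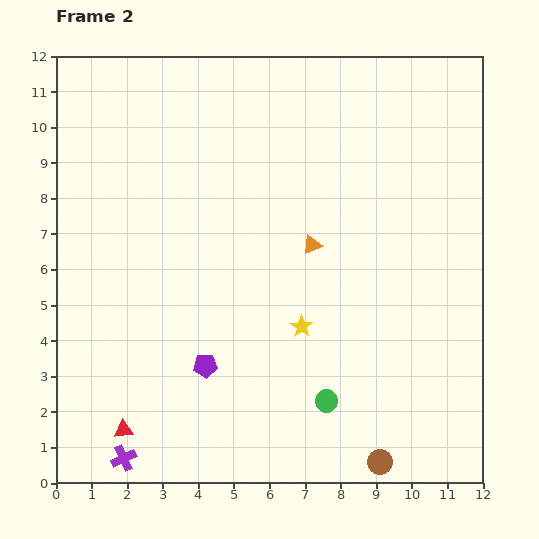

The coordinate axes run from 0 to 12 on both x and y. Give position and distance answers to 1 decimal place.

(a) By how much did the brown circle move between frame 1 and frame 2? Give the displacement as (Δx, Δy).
(-2.3, -0.4)

The brown circle was at (11.4, 1.0) in frame 1 and (9.1, 0.6) in frame 2.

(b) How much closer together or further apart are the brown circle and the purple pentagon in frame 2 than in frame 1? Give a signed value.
-4.7

Distance in frame 1: 10.3. Distance in frame 2: 5.6.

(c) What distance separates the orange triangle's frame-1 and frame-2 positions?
3.2

The orange triangle moved from (5.1, 4.3) to (7.2, 6.7), a distance of √(2.1² + 2.4²) ≈ 3.2.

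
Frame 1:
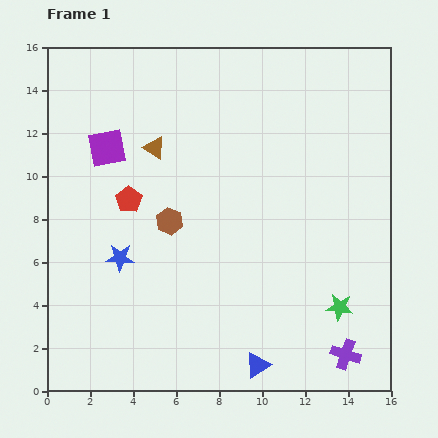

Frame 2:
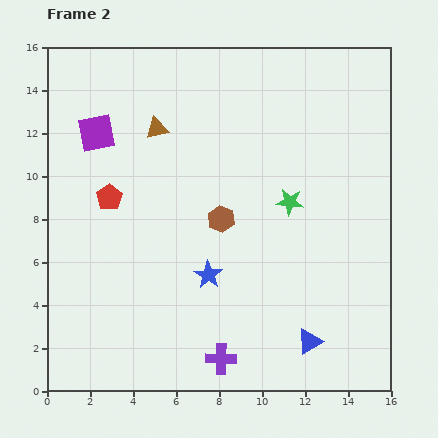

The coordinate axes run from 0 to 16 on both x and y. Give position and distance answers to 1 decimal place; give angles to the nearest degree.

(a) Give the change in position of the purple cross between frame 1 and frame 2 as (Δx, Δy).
(-5.8, -0.2)

The purple cross was at (13.9, 1.7) in frame 1 and (8.1, 1.5) in frame 2.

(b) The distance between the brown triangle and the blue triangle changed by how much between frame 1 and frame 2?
+1.0

Distance in frame 1: 11.2. Distance in frame 2: 12.2.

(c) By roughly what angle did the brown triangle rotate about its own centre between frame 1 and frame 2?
44° counter-clockwise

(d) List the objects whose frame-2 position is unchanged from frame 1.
none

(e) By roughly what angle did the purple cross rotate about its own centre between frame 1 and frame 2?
17° counter-clockwise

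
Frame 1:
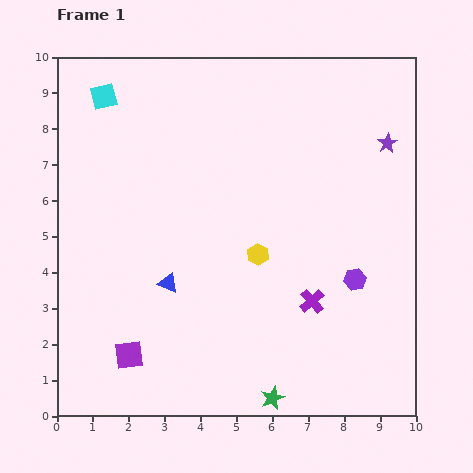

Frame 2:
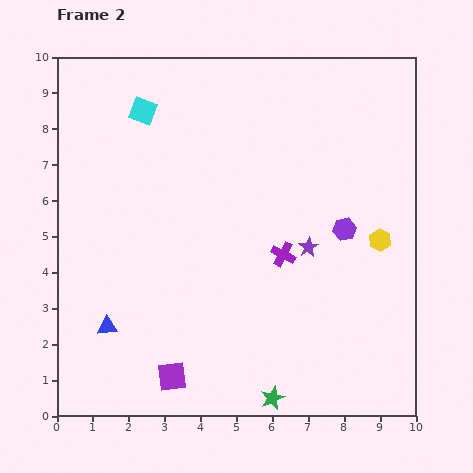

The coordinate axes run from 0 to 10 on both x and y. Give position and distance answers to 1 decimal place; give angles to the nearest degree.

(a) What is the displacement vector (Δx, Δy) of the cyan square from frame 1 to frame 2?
(1.1, -0.4)

The cyan square was at (1.3, 8.9) in frame 1 and (2.4, 8.5) in frame 2.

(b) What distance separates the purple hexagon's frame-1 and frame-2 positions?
1.4

The purple hexagon moved from (8.3, 3.8) to (8.0, 5.2), a distance of √(0.3² + 1.4²) ≈ 1.4.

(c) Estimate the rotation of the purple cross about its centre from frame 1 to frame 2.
20° counter-clockwise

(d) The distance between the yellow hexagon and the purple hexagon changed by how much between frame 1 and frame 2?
-1.8

Distance in frame 1: 2.8. Distance in frame 2: 1.0.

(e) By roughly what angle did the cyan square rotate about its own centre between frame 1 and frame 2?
35° clockwise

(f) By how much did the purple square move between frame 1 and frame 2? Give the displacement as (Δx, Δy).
(1.2, -0.6)

The purple square was at (2.0, 1.7) in frame 1 and (3.2, 1.1) in frame 2.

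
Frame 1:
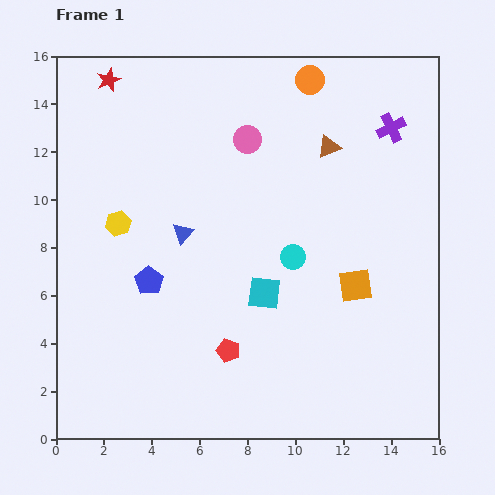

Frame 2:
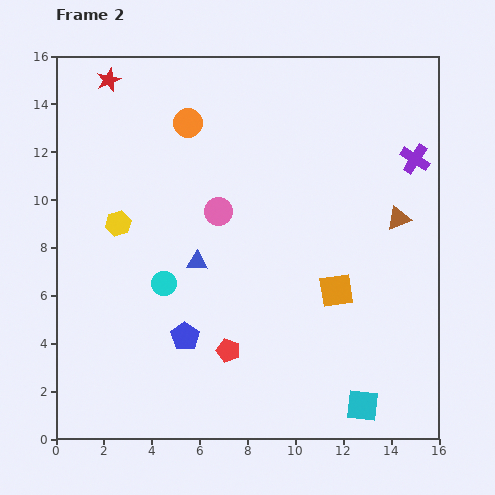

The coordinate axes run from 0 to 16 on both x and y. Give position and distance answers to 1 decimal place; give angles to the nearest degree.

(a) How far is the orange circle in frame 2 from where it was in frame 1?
5.4

The orange circle moved from (10.6, 15.0) to (5.5, 13.2), a distance of √(5.1² + 1.8²) ≈ 5.4.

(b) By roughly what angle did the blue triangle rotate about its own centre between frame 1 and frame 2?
49° clockwise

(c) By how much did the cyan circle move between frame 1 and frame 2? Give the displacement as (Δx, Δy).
(-5.4, -1.1)

The cyan circle was at (9.9, 7.6) in frame 1 and (4.5, 6.5) in frame 2.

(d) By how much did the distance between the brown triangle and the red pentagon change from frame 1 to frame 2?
-0.5

Distance in frame 1: 9.5. Distance in frame 2: 9.0.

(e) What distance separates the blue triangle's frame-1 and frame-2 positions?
1.3

The blue triangle moved from (5.3, 8.6) to (5.9, 7.4), a distance of √(0.6² + 1.2²) ≈ 1.3.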